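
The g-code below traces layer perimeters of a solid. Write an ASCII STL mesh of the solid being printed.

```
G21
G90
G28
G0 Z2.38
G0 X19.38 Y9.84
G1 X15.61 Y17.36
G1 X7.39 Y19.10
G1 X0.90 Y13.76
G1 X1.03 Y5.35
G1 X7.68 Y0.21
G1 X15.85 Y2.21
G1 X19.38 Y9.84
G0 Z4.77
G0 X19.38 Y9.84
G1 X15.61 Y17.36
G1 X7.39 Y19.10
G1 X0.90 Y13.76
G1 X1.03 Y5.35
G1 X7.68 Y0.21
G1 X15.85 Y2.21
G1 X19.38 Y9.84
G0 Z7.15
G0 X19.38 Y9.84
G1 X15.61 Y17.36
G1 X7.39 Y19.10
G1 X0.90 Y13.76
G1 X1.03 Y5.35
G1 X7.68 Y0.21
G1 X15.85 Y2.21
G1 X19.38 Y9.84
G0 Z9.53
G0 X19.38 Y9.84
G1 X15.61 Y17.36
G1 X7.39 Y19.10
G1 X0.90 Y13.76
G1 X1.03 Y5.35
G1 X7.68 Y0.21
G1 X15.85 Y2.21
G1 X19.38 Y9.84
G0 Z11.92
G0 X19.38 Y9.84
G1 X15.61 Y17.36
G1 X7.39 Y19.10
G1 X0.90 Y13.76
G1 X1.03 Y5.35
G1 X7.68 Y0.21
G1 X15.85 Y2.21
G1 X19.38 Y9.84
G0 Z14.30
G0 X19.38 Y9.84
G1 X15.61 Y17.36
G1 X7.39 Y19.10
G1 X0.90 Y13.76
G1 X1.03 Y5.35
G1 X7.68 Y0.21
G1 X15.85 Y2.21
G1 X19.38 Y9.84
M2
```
solid part
  facet normal 0.0000 0.0000 -1.0000
    outer loop
      vertex 7.39 19.10 0.00
      vertex 15.61 17.36 0.00
      vertex 19.38 9.84 0.00
    endloop
  endfacet
  facet normal 0.0000 0.0000 -1.0000
    outer loop
      vertex 0.90 13.76 0.00
      vertex 7.39 19.10 0.00
      vertex 19.38 9.84 0.00
    endloop
  endfacet
  facet normal 0.0000 0.0000 -1.0000
    outer loop
      vertex 1.03 5.35 0.00
      vertex 0.90 13.76 0.00
      vertex 19.38 9.84 0.00
    endloop
  endfacet
  facet normal 0.0000 0.0000 -1.0000
    outer loop
      vertex 7.68 0.21 0.00
      vertex 1.03 5.35 0.00
      vertex 19.38 9.84 0.00
    endloop
  endfacet
  facet normal 0.0000 0.0000 -1.0000
    outer loop
      vertex 15.85 2.21 0.00
      vertex 7.68 0.21 0.00
      vertex 19.38 9.84 0.00
    endloop
  endfacet
  facet normal 0.0000 0.0000 1.0000
    outer loop
      vertex 19.38 9.84 14.30
      vertex 15.61 17.36 14.30
      vertex 7.39 19.10 14.30
    endloop
  endfacet
  facet normal 0.0000 0.0000 1.0000
    outer loop
      vertex 19.38 9.84 14.30
      vertex 7.39 19.10 14.30
      vertex 0.90 13.76 14.30
    endloop
  endfacet
  facet normal 0.0000 0.0000 1.0000
    outer loop
      vertex 19.38 9.84 14.30
      vertex 0.90 13.76 14.30
      vertex 1.03 5.35 14.30
    endloop
  endfacet
  facet normal 0.0000 0.0000 1.0000
    outer loop
      vertex 19.38 9.84 14.30
      vertex 1.03 5.35 14.30
      vertex 7.68 0.21 14.30
    endloop
  endfacet
  facet normal 0.0000 0.0000 1.0000
    outer loop
      vertex 19.38 9.84 14.30
      vertex 7.68 0.21 14.30
      vertex 15.85 2.21 14.30
    endloop
  endfacet
  facet normal 0.8940 0.4482 0.0000
    outer loop
      vertex 19.38 9.84 0.00
      vertex 15.61 17.36 0.00
      vertex 15.61 17.36 14.30
    endloop
  endfacet
  facet normal 0.8940 0.4482 0.0000
    outer loop
      vertex 19.38 9.84 0.00
      vertex 15.61 17.36 14.30
      vertex 19.38 9.84 14.30
    endloop
  endfacet
  facet normal 0.2071 0.9783 0.0000
    outer loop
      vertex 15.61 17.36 0.00
      vertex 7.39 19.10 0.00
      vertex 7.39 19.10 14.30
    endloop
  endfacet
  facet normal 0.2071 0.9783 0.0000
    outer loop
      vertex 15.61 17.36 0.00
      vertex 7.39 19.10 14.30
      vertex 15.61 17.36 14.30
    endloop
  endfacet
  facet normal -0.6354 0.7722 0.0000
    outer loop
      vertex 7.39 19.10 0.00
      vertex 0.90 13.76 0.00
      vertex 0.90 13.76 14.30
    endloop
  endfacet
  facet normal -0.6354 0.7722 0.0000
    outer loop
      vertex 7.39 19.10 0.00
      vertex 0.90 13.76 14.30
      vertex 7.39 19.10 14.30
    endloop
  endfacet
  facet normal -0.9999 -0.0155 0.0000
    outer loop
      vertex 0.90 13.76 0.00
      vertex 1.03 5.35 0.00
      vertex 1.03 5.35 14.30
    endloop
  endfacet
  facet normal -0.9999 -0.0155 0.0000
    outer loop
      vertex 0.90 13.76 0.00
      vertex 1.03 5.35 14.30
      vertex 0.90 13.76 14.30
    endloop
  endfacet
  facet normal -0.6115 -0.7912 0.0000
    outer loop
      vertex 1.03 5.35 0.00
      vertex 7.68 0.21 0.00
      vertex 7.68 0.21 14.30
    endloop
  endfacet
  facet normal -0.6115 -0.7912 0.0000
    outer loop
      vertex 1.03 5.35 0.00
      vertex 7.68 0.21 14.30
      vertex 1.03 5.35 14.30
    endloop
  endfacet
  facet normal 0.2378 -0.9713 0.0000
    outer loop
      vertex 7.68 0.21 0.00
      vertex 15.85 2.21 0.00
      vertex 15.85 2.21 14.30
    endloop
  endfacet
  facet normal 0.2378 -0.9713 0.0000
    outer loop
      vertex 7.68 0.21 0.00
      vertex 15.85 2.21 14.30
      vertex 7.68 0.21 14.30
    endloop
  endfacet
  facet normal 0.9076 -0.4199 0.0000
    outer loop
      vertex 15.85 2.21 0.00
      vertex 19.38 9.84 0.00
      vertex 19.38 9.84 14.30
    endloop
  endfacet
  facet normal 0.9076 -0.4199 0.0000
    outer loop
      vertex 15.85 2.21 0.00
      vertex 19.38 9.84 14.30
      vertex 15.85 2.21 14.30
    endloop
  endfacet
endsolid part

The G0 Z moves step by Δz≈2.38 mm. Every layer's G1 loop is the same polygon, so the solid is a straight extrusion of it from z=0 to z≈14.3. Closing with flat bottom and top caps and triangulating gives 24 facets — a regular 7-sided prism (a cylinder approximated with 7 flat sides), circumscribed radius ≈ 9.69 mm, height ≈ 14.3 mm.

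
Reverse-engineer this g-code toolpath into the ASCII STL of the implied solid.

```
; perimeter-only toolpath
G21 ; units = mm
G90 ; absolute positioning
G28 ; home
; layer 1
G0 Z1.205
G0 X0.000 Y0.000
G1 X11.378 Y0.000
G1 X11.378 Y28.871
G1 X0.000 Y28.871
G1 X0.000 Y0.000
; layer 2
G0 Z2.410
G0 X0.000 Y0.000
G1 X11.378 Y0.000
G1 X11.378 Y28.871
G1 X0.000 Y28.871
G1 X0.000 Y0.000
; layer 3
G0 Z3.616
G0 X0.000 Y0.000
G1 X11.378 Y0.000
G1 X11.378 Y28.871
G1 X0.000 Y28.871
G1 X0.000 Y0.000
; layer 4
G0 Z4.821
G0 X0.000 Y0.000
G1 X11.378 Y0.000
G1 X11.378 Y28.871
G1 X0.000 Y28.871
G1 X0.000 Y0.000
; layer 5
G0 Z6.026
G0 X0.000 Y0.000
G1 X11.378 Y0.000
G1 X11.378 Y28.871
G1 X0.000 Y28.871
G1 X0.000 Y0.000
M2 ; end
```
solid part
  facet normal 0.0000 0.0000 -1.0000
    outer loop
      vertex 11.378 28.871 0.000
      vertex 11.378 0.000 0.000
      vertex 0.000 0.000 0.000
    endloop
  endfacet
  facet normal 0.0000 0.0000 -1.0000
    outer loop
      vertex 0.000 28.871 0.000
      vertex 11.378 28.871 0.000
      vertex 0.000 0.000 0.000
    endloop
  endfacet
  facet normal 0.0000 0.0000 1.0000
    outer loop
      vertex 0.000 0.000 6.026
      vertex 11.378 0.000 6.026
      vertex 11.378 28.871 6.026
    endloop
  endfacet
  facet normal 0.0000 0.0000 1.0000
    outer loop
      vertex 0.000 0.000 6.026
      vertex 11.378 28.871 6.026
      vertex 0.000 28.871 6.026
    endloop
  endfacet
  facet normal 0.0000 -1.0000 0.0000
    outer loop
      vertex 0.000 0.000 0.000
      vertex 11.378 0.000 0.000
      vertex 11.378 0.000 6.026
    endloop
  endfacet
  facet normal 0.0000 -1.0000 0.0000
    outer loop
      vertex 0.000 0.000 0.000
      vertex 11.378 0.000 6.026
      vertex 0.000 0.000 6.026
    endloop
  endfacet
  facet normal 0.0000 1.0000 0.0000
    outer loop
      vertex 11.378 28.871 6.026
      vertex 11.378 28.871 0.000
      vertex 0.000 28.871 0.000
    endloop
  endfacet
  facet normal 0.0000 1.0000 0.0000
    outer loop
      vertex 0.000 28.871 6.026
      vertex 11.378 28.871 6.026
      vertex 0.000 28.871 0.000
    endloop
  endfacet
  facet normal -1.0000 0.0000 0.0000
    outer loop
      vertex 0.000 28.871 6.026
      vertex 0.000 28.871 0.000
      vertex 0.000 0.000 0.000
    endloop
  endfacet
  facet normal -1.0000 0.0000 0.0000
    outer loop
      vertex 0.000 0.000 6.026
      vertex 0.000 28.871 6.026
      vertex 0.000 0.000 0.000
    endloop
  endfacet
  facet normal 1.0000 0.0000 0.0000
    outer loop
      vertex 11.378 0.000 0.000
      vertex 11.378 28.871 0.000
      vertex 11.378 28.871 6.026
    endloop
  endfacet
  facet normal 1.0000 0.0000 0.0000
    outer loop
      vertex 11.378 0.000 0.000
      vertex 11.378 28.871 6.026
      vertex 11.378 0.000 6.026
    endloop
  endfacet
endsolid part

The G0 Z moves step by Δz≈1.205 mm. Every layer's G1 loop is the same polygon, so the solid is a straight extrusion of it from z=0 to z≈6.03. Closing with flat bottom and top caps and triangulating gives 12 facets — a rectangular box, roughly 11.4 × 28.9 mm footprint and 6.03 mm tall.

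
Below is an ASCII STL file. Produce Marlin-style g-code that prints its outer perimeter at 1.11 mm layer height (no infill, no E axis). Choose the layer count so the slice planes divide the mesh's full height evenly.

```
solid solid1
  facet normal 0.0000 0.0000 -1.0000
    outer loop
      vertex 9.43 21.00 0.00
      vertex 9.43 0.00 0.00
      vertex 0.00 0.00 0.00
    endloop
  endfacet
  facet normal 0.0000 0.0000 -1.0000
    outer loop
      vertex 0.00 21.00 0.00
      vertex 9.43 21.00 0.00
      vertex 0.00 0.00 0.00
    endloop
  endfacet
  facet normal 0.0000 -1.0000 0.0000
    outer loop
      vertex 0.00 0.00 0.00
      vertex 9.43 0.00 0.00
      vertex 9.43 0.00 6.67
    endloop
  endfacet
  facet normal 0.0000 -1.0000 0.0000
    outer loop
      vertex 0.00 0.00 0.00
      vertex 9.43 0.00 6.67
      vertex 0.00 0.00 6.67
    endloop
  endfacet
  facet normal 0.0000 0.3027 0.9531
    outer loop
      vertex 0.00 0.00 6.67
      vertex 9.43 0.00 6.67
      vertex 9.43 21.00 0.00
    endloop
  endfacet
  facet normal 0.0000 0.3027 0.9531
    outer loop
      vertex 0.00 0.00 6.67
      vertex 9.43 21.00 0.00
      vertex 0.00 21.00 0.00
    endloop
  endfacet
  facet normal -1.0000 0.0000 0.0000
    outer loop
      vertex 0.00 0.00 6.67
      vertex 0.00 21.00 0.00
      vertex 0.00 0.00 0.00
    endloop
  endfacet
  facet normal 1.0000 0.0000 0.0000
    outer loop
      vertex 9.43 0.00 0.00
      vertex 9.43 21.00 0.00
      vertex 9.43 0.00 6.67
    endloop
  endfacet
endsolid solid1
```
; perimeter-only toolpath
G21 ; units = mm
G90 ; absolute positioning
G28 ; home
; layer 1
G0 Z1.11
G0 X0.00 Y0.00
G1 X9.43 Y0.00
G1 X9.43 Y17.50
G1 X0.00 Y17.50
G1 X0.00 Y0.00
; layer 2
G0 Z2.22
G0 X0.00 Y0.00
G1 X9.43 Y0.00
G1 X9.43 Y14.00
G1 X0.00 Y14.00
G1 X0.00 Y0.00
; layer 3
G0 Z3.33
G0 X0.00 Y0.00
G1 X9.43 Y0.00
G1 X9.43 Y10.50
G1 X0.00 Y10.50
G1 X0.00 Y0.00
; layer 4
G0 Z4.45
G0 X0.00 Y0.00
G1 X9.43 Y0.00
G1 X9.43 Y7.00
G1 X0.00 Y7.00
G1 X0.00 Y0.00
; layer 5
G0 Z5.56
G0 X0.00 Y0.00
G1 X9.43 Y0.00
G1 X9.43 Y3.50
G1 X0.00 Y3.50
G1 X0.00 Y0.00
M2 ; end

The solid is a wedge (ramp): 9.43 × 21 mm base, rising to 6.67 mm along the y=0 edge and sloping linearly to z=0 at y=21. Slicing at Δz = 1.11 mm — 6 equal slices spanning the solid's height, so layer i sits at z = i·h/6 — gives 5 non-empty perimeters. Each is a 4-segment closed polygon; G0 lifts to the layer z and rapids to the start vertex, then G1 traces the edges. The cross-section shrinks linearly with z (the slice at the apex is degenerate and omitted).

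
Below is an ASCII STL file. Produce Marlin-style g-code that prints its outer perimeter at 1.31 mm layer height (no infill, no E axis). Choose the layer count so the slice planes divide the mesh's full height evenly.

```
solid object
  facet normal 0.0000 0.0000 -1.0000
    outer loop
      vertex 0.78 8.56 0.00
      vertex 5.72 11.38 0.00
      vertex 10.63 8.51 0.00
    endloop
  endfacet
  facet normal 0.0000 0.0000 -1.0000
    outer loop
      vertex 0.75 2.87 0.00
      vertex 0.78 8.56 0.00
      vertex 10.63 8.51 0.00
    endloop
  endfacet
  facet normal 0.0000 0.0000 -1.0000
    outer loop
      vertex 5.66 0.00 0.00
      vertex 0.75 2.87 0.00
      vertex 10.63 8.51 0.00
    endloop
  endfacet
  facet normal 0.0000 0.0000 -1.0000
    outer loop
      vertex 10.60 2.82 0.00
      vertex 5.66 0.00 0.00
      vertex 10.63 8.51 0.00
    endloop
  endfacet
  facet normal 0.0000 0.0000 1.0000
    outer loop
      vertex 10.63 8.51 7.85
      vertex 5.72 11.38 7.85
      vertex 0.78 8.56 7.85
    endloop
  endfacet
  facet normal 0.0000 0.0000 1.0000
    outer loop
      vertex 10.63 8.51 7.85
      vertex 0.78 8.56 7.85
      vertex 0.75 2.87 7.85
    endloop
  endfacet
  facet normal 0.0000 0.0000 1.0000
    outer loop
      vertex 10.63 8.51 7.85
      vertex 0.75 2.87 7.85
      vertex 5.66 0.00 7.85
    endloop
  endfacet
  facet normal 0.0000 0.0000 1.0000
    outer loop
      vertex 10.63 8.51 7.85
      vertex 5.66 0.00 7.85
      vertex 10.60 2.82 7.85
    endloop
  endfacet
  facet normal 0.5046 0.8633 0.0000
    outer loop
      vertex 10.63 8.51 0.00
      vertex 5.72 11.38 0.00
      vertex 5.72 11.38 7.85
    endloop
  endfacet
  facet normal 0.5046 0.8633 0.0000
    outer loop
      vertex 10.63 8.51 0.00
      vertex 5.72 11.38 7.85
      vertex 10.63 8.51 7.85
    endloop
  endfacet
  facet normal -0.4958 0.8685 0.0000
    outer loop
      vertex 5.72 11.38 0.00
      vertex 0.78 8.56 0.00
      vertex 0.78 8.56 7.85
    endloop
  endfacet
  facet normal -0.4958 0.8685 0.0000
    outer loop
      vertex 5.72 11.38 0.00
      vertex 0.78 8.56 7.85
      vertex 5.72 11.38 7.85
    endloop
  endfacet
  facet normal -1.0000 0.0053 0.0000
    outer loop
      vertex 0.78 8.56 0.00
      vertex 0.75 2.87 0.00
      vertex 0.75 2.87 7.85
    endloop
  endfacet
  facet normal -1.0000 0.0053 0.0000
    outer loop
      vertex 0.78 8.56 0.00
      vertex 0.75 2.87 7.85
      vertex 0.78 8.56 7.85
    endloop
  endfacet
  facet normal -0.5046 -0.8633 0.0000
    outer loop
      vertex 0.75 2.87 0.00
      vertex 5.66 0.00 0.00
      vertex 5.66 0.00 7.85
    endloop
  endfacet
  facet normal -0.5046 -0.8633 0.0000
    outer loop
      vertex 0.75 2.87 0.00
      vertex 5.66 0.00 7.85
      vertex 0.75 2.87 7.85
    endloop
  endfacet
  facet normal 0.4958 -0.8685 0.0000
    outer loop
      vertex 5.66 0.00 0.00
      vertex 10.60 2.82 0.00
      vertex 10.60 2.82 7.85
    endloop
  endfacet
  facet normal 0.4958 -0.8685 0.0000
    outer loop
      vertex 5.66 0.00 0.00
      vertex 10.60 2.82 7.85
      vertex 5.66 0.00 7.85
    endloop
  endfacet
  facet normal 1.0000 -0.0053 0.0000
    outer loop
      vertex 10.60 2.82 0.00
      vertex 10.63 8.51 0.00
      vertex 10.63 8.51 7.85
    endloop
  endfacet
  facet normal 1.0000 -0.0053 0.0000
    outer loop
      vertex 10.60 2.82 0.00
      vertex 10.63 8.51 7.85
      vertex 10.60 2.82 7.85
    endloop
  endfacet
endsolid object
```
; perimeter-only toolpath
G21 ; units = mm
G90 ; absolute positioning
G28 ; home
; layer 1
G0 Z1.31
G0 X10.63 Y8.51
G1 X5.72 Y11.38
G1 X0.78 Y8.56
G1 X0.75 Y2.87
G1 X5.66 Y0.00
G1 X10.60 Y2.82
G1 X10.63 Y8.51
; layer 2
G0 Z2.62
G0 X10.63 Y8.51
G1 X5.72 Y11.38
G1 X0.78 Y8.56
G1 X0.75 Y2.87
G1 X5.66 Y0.00
G1 X10.60 Y2.82
G1 X10.63 Y8.51
; layer 3
G0 Z3.92
G0 X10.63 Y8.51
G1 X5.72 Y11.38
G1 X0.78 Y8.56
G1 X0.75 Y2.87
G1 X5.66 Y0.00
G1 X10.60 Y2.82
G1 X10.63 Y8.51
; layer 4
G0 Z5.23
G0 X10.63 Y8.51
G1 X5.72 Y11.38
G1 X0.78 Y8.56
G1 X0.75 Y2.87
G1 X5.66 Y0.00
G1 X10.60 Y2.82
G1 X10.63 Y8.51
; layer 5
G0 Z6.54
G0 X10.63 Y8.51
G1 X5.72 Y11.38
G1 X0.78 Y8.56
G1 X0.75 Y2.87
G1 X5.66 Y0.00
G1 X10.60 Y2.82
G1 X10.63 Y8.51
; layer 6
G0 Z7.85
G0 X10.63 Y8.51
G1 X5.72 Y11.38
G1 X0.78 Y8.56
G1 X0.75 Y2.87
G1 X5.66 Y0.00
G1 X10.60 Y2.82
G1 X10.63 Y8.51
M2 ; end

The solid is a regular 6-sided prism (a cylinder approximated with 6 flat sides), circumscribed radius ≈ 5.69 mm, height ≈ 7.85 mm. Slicing at Δz = 1.31 mm — 6 equal slices spanning the solid's height, so layer i sits at z = i·h/6 — gives 6 non-empty perimeters. Each is a 6-segment closed polygon; G0 lifts to the layer z and rapids to the start vertex, then G1 traces the edges.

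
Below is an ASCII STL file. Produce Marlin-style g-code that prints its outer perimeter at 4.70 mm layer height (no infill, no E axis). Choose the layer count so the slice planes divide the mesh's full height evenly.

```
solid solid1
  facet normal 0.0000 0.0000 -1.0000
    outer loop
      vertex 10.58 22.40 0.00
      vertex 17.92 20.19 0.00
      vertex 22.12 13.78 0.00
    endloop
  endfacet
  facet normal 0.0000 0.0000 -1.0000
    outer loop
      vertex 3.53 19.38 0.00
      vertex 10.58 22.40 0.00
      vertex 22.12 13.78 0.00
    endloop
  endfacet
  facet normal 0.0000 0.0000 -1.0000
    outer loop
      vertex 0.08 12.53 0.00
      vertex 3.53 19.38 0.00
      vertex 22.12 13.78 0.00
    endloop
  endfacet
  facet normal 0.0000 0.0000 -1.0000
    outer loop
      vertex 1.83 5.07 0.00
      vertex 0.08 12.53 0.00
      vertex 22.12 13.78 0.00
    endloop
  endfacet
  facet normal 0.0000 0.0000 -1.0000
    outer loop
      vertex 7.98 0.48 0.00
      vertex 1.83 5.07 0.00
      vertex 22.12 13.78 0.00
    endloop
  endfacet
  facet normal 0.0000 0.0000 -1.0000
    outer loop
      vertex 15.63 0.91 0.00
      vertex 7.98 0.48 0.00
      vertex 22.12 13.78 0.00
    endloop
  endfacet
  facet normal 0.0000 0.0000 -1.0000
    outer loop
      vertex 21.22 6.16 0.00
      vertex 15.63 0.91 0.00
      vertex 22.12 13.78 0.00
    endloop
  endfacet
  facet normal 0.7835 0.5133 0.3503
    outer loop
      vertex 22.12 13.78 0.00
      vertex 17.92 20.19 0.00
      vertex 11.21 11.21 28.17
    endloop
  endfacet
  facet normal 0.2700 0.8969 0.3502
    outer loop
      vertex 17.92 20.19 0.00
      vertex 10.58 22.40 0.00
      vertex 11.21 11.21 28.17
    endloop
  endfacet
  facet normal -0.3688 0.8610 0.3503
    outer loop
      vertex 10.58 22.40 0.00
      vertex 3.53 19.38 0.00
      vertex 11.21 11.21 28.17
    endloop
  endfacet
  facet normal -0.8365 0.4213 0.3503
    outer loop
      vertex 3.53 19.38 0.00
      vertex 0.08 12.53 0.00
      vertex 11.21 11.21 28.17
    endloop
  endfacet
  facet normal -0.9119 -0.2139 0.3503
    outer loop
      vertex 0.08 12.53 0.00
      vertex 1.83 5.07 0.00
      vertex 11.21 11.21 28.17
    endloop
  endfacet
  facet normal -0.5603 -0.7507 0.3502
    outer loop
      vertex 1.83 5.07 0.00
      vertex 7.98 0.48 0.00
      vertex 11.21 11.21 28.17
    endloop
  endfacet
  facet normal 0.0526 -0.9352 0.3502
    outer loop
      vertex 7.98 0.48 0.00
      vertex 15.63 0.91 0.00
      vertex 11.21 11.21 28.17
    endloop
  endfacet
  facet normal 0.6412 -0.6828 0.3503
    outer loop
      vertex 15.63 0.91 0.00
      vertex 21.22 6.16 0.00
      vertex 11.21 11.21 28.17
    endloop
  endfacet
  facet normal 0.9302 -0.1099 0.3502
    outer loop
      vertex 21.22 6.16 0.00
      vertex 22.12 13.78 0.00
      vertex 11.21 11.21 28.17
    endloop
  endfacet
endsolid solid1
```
; perimeter-only toolpath
G21 ; units = mm
G90 ; absolute positioning
G28 ; home
; layer 1
G0 Z4.70
G0 X20.30 Y13.35
G1 X16.80 Y18.69
G1 X10.68 Y20.54
G1 X4.81 Y18.02
G1 X1.93 Y12.31
G1 X3.39 Y6.09
G1 X8.52 Y2.27
G1 X14.89 Y2.63
G1 X19.55 Y7.00
G1 X20.30 Y13.35
; layer 2
G0 Z9.39
G0 X18.48 Y12.92
G1 X15.68 Y17.20
G1 X10.79 Y18.67
G1 X6.09 Y16.66
G1 X3.79 Y12.09
G1 X4.96 Y7.12
G1 X9.06 Y4.06
G1 X14.16 Y4.34
G1 X17.88 Y7.84
G1 X18.48 Y12.92
; layer 3
G0 Z14.09
G0 X16.66 Y12.50
G1 X14.57 Y15.70
G1 X10.89 Y16.80
G1 X7.37 Y15.29
G1 X5.65 Y11.87
G1 X6.52 Y8.14
G1 X9.60 Y5.85
G1 X13.42 Y6.06
G1 X16.21 Y8.69
G1 X16.66 Y12.50
; layer 4
G0 Z18.78
G0 X14.85 Y12.07
G1 X13.45 Y14.20
G1 X11.00 Y14.94
G1 X8.65 Y13.93
G1 X7.50 Y11.65
G1 X8.08 Y9.16
G1 X10.13 Y7.63
G1 X12.68 Y7.78
G1 X14.55 Y9.53
G1 X14.85 Y12.07
; layer 5
G0 Z23.48
G0 X13.03 Y11.64
G1 X12.33 Y12.71
G1 X11.11 Y13.08
G1 X9.93 Y12.57
G1 X9.36 Y11.43
G1 X9.65 Y10.19
G1 X10.67 Y9.42
G1 X11.95 Y9.49
G1 X12.88 Y10.37
G1 X13.03 Y11.64
M2 ; end

The solid is a regular 9-sided pyramid, base circumscribed radius ≈ 11.2 mm, apex at z ≈ 28.2 mm. Slicing at Δz = 4.70 mm — 6 equal slices spanning the solid's height, so layer i sits at z = i·h/6 — gives 5 non-empty perimeters. Each is a 9-segment closed polygon; G0 lifts to the layer z and rapids to the start vertex, then G1 traces the edges. The cross-section shrinks linearly with z (the slice at the apex is degenerate and omitted).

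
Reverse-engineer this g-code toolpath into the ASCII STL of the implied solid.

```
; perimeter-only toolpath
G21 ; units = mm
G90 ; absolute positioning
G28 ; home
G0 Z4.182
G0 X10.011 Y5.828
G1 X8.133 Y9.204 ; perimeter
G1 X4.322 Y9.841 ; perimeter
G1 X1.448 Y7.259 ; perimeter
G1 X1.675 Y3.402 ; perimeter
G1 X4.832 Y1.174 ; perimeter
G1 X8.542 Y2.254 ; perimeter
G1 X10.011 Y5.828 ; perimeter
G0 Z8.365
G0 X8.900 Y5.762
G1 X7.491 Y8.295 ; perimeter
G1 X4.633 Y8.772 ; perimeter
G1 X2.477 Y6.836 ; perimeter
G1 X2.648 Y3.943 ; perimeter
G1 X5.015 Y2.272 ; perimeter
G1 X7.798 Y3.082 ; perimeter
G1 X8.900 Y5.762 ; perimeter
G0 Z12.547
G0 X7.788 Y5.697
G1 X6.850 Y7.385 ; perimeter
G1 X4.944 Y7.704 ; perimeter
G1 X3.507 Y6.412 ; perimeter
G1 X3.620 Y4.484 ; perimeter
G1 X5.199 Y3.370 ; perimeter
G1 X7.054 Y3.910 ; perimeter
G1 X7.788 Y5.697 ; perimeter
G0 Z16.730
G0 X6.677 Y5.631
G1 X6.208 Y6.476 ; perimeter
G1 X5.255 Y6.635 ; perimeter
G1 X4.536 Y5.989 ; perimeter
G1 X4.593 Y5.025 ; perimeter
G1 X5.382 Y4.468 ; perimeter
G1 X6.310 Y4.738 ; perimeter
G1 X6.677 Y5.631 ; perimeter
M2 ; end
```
solid part
  facet normal 0.0000 0.0000 -1.0000
    outer loop
      vertex 4.011 10.910 0.000
      vertex 8.775 10.114 0.000
      vertex 11.122 5.893 0.000
    endloop
  endfacet
  facet normal 0.0000 0.0000 -1.0000
    outer loop
      vertex 0.418 7.682 0.000
      vertex 4.011 10.910 0.000
      vertex 11.122 5.893 0.000
    endloop
  endfacet
  facet normal 0.0000 0.0000 -1.0000
    outer loop
      vertex 0.702 2.861 0.000
      vertex 0.418 7.682 0.000
      vertex 11.122 5.893 0.000
    endloop
  endfacet
  facet normal 0.0000 0.0000 -1.0000
    outer loop
      vertex 4.648 0.076 0.000
      vertex 0.702 2.861 0.000
      vertex 11.122 5.893 0.000
    endloop
  endfacet
  facet normal 0.0000 0.0000 -1.0000
    outer loop
      vertex 9.286 1.426 0.000
      vertex 4.648 0.076 0.000
      vertex 11.122 5.893 0.000
    endloop
  endfacet
  facet normal 0.8499 0.4726 0.2332
    outer loop
      vertex 11.122 5.893 0.000
      vertex 8.775 10.114 0.000
      vertex 5.566 5.566 20.912
    endloop
  endfacet
  facet normal 0.1603 0.9591 0.2332
    outer loop
      vertex 8.775 10.114 0.000
      vertex 4.011 10.910 0.000
      vertex 5.566 5.566 20.912
    endloop
  endfacet
  facet normal -0.6499 0.7234 0.2332
    outer loop
      vertex 4.011 10.910 0.000
      vertex 0.418 7.682 0.000
      vertex 5.566 5.566 20.912
    endloop
  endfacet
  facet normal -0.9707 -0.0572 0.2332
    outer loop
      vertex 0.418 7.682 0.000
      vertex 0.702 2.861 0.000
      vertex 5.566 5.566 20.912
    endloop
  endfacet
  facet normal -0.5607 -0.7945 0.2332
    outer loop
      vertex 0.702 2.861 0.000
      vertex 4.648 0.076 0.000
      vertex 5.566 5.566 20.912
    endloop
  endfacet
  facet normal 0.2718 -0.9337 0.2332
    outer loop
      vertex 4.648 0.076 0.000
      vertex 9.286 1.426 0.000
      vertex 5.566 5.566 20.912
    endloop
  endfacet
  facet normal 0.8994 -0.3697 0.2332
    outer loop
      vertex 9.286 1.426 0.000
      vertex 11.122 5.893 0.000
      vertex 5.566 5.566 20.912
    endloop
  endfacet
endsolid part

The G0 Z moves step by Δz≈4.182 mm. The G1 loops shrink linearly with z, so the solid tapers from its base footprint up to z≈20.9. Closing with a flat bottom cap and the tapered top and triangulating gives 12 facets — a regular 7-sided pyramid, base circumscribed radius ≈ 5.57 mm, apex at z ≈ 20.9 mm.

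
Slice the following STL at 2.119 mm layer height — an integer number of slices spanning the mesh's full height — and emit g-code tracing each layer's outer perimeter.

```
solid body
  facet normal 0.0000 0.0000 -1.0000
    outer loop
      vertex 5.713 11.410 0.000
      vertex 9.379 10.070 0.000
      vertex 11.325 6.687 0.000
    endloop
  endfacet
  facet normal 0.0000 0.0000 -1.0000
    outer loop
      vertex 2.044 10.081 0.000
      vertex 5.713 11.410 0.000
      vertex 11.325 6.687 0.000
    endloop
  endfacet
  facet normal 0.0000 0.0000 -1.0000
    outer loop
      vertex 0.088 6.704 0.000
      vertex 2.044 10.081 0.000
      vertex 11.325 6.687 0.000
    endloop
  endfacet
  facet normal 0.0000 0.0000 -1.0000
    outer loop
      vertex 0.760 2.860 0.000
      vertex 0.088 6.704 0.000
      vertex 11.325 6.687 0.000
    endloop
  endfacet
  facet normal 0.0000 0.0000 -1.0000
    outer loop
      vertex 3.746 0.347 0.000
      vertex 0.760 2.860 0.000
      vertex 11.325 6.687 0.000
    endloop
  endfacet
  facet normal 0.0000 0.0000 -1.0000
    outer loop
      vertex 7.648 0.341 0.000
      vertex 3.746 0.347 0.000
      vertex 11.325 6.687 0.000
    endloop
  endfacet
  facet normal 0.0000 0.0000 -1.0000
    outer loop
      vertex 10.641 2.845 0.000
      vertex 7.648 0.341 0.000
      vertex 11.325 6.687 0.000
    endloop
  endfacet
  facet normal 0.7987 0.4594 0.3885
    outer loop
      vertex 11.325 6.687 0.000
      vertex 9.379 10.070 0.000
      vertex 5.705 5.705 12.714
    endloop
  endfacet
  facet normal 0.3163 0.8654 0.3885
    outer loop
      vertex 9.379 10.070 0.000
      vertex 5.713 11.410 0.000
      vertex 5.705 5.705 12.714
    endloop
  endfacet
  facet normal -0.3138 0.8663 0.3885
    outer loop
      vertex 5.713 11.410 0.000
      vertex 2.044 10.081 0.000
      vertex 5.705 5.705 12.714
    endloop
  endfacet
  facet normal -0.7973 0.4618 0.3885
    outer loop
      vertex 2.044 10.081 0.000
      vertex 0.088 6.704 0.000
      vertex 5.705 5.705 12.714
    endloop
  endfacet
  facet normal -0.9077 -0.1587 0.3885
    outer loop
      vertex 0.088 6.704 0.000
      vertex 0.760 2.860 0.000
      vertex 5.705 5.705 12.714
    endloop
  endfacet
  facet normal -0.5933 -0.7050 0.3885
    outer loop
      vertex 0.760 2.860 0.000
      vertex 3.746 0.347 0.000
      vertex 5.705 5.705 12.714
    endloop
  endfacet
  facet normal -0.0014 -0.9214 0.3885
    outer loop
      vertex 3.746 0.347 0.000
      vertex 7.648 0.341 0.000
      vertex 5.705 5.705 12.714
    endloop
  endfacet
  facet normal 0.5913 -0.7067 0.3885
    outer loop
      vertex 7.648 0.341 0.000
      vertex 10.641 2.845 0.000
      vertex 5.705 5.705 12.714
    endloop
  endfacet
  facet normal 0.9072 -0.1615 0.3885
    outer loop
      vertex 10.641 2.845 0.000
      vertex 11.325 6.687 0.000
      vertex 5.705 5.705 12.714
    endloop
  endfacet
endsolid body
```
; perimeter-only toolpath
G21 ; units = mm
G90 ; absolute positioning
G28 ; home
; layer 1
G0 Z2.119
G0 X10.388 Y6.523
G1 X8.767 Y9.342
G1 X5.712 Y10.459
G1 X2.654 Y9.352
G1 X1.024 Y6.537
G1 X1.584 Y3.334
G1 X4.073 Y1.240
G1 X7.324 Y1.235
G1 X9.818 Y3.322
G1 X10.388 Y6.523
; layer 2
G0 Z4.238
G0 X9.452 Y6.360
G1 X8.154 Y8.615
G1 X5.710 Y9.508
G1 X3.264 Y8.622
G1 X1.960 Y6.371
G1 X2.408 Y3.808
G1 X4.399 Y2.133
G1 X7.000 Y2.129
G1 X8.996 Y3.798
G1 X9.452 Y6.360
; layer 3
G0 Z6.357
G0 X8.515 Y6.196
G1 X7.542 Y7.887
G1 X5.709 Y8.557
G1 X3.875 Y7.893
G1 X2.897 Y6.204
G1 X3.233 Y4.283
G1 X4.726 Y3.026
G1 X6.676 Y3.023
G1 X8.173 Y4.275
G1 X8.515 Y6.196
; layer 4
G0 Z8.476
G0 X7.578 Y6.032
G1 X6.930 Y7.160
G1 X5.708 Y7.607
G1 X4.485 Y7.164
G1 X3.833 Y6.038
G1 X4.057 Y4.757
G1 X5.052 Y3.919
G1 X6.353 Y3.917
G1 X7.350 Y4.752
G1 X7.578 Y6.032
; layer 5
G0 Z10.595
G0 X6.642 Y5.869
G1 X6.317 Y6.433
G1 X5.706 Y6.656
G1 X5.095 Y6.434
G1 X4.769 Y5.872
G1 X4.881 Y5.231
G1 X5.379 Y4.812
G1 X6.029 Y4.811
G1 X6.528 Y5.228
G1 X6.642 Y5.869
M2 ; end

The solid is a regular 9-sided pyramid, base circumscribed radius ≈ 5.71 mm, apex at z ≈ 12.7 mm. Slicing at Δz = 2.119 mm — 6 equal slices spanning the solid's height, so layer i sits at z = i·h/6 — gives 5 non-empty perimeters. Each is a 9-segment closed polygon; G0 lifts to the layer z and rapids to the start vertex, then G1 traces the edges. The cross-section shrinks linearly with z (the slice at the apex is degenerate and omitted).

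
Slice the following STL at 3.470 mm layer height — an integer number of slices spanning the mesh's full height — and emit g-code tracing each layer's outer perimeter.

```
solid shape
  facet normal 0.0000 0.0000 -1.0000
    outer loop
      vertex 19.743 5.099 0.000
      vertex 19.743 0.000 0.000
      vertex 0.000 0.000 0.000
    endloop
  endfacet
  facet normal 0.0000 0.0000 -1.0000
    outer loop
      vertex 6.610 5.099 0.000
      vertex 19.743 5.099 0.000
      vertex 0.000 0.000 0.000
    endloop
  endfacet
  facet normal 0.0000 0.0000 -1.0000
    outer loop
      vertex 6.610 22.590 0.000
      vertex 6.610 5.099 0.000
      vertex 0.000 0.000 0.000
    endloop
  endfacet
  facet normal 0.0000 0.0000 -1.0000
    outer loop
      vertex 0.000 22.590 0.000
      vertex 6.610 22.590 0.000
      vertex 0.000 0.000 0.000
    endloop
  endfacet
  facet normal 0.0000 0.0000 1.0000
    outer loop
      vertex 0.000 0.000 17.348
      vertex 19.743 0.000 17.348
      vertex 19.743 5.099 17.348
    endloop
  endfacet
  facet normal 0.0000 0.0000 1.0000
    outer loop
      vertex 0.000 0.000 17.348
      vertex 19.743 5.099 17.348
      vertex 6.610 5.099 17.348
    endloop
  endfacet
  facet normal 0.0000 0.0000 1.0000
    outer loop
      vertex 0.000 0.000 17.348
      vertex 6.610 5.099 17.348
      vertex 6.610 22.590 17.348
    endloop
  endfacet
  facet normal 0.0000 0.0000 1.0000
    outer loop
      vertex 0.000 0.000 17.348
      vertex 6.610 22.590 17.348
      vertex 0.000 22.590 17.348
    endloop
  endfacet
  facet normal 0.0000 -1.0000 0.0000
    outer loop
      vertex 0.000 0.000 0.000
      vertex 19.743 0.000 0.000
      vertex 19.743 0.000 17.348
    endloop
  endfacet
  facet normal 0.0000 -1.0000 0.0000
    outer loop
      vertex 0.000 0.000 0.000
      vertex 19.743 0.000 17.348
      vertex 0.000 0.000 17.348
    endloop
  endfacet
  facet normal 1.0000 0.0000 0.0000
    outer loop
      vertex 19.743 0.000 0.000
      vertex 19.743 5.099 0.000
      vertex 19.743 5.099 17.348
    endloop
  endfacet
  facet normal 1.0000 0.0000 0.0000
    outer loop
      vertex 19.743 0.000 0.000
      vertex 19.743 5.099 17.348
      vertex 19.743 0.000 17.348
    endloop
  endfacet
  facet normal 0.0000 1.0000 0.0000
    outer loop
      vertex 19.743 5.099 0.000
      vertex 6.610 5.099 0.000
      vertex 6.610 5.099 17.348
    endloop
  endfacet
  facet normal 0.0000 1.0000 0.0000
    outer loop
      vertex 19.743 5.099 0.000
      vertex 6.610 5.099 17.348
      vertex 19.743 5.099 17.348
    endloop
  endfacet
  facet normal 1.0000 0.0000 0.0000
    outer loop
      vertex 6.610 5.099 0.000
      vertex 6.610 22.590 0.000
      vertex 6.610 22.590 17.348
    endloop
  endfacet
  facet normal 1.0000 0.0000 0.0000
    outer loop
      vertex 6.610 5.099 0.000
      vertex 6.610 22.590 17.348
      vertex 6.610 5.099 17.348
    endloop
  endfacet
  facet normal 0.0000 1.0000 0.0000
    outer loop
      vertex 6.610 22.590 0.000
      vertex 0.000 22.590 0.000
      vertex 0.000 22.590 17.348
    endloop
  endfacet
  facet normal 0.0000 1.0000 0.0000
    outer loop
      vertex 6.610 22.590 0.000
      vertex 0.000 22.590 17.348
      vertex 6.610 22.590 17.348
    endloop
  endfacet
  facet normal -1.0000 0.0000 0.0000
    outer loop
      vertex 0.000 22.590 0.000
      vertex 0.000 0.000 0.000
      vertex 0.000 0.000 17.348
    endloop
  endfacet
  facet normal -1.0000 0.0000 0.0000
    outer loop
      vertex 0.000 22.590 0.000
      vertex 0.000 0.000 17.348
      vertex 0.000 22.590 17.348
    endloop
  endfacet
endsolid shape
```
; perimeter-only toolpath
G21 ; units = mm
G90 ; absolute positioning
G28 ; home
; layer 1
G0 Z3.470
G0 X0.000 Y0.000
G1 X19.743 Y0.000
G1 X19.743 Y5.099
G1 X6.610 Y5.099
G1 X6.610 Y22.590
G1 X0.000 Y22.590
G1 X0.000 Y0.000
; layer 2
G0 Z6.939
G0 X0.000 Y0.000
G1 X19.743 Y0.000
G1 X19.743 Y5.099
G1 X6.610 Y5.099
G1 X6.610 Y22.590
G1 X0.000 Y22.590
G1 X0.000 Y0.000
; layer 3
G0 Z10.409
G0 X0.000 Y0.000
G1 X19.743 Y0.000
G1 X19.743 Y5.099
G1 X6.610 Y5.099
G1 X6.610 Y22.590
G1 X0.000 Y22.590
G1 X0.000 Y0.000
; layer 4
G0 Z13.878
G0 X0.000 Y0.000
G1 X19.743 Y0.000
G1 X19.743 Y5.099
G1 X6.610 Y5.099
G1 X6.610 Y22.590
G1 X0.000 Y22.590
G1 X0.000 Y0.000
; layer 5
G0 Z17.348
G0 X0.000 Y0.000
G1 X19.743 Y0.000
G1 X19.743 Y5.099
G1 X6.610 Y5.099
G1 X6.610 Y22.590
G1 X0.000 Y22.590
G1 X0.000 Y0.000
M2 ; end

The solid is an L-shaped prism: outer 19.7 × 22.6 mm, arm thicknesses ≈ 5.1 mm (horizontal) and 6.61 mm (vertical), extruded 17.3 mm in z. Slicing at Δz = 3.470 mm — 5 equal slices spanning the solid's height, so layer i sits at z = i·h/5 — gives 5 non-empty perimeters. Each is a 6-segment closed polygon; G0 lifts to the layer z and rapids to the start vertex, then G1 traces the edges.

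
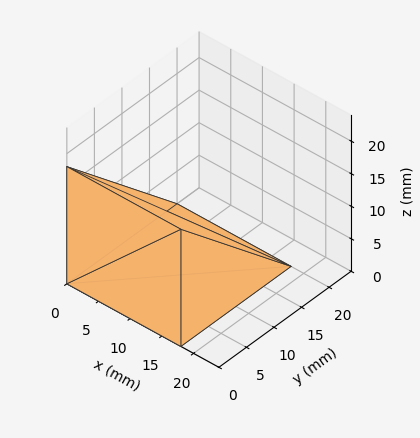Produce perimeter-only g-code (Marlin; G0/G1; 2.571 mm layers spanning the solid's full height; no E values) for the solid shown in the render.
Reading the render: the shape is a wedge (ramp): 18 × 20 mm base, rising to 18 mm along the y=0 edge and sloping linearly to z=0 at y=20 (dimensions read to the nearest mm from the axis ticks). For the g-code, the solid's height is divided into equal slices at the stated Δz and each level perimeter traced with G1 moves after a G0 lift.

; perimeter-only toolpath
G21 ; units = mm
G90 ; absolute positioning
G28 ; home
; layer 1
G0 Z2.571
G0 X0.000 Y0.000
G1 X18.000 Y0.000
G1 X18.000 Y17.143
G1 X0.000 Y17.143
G1 X0.000 Y0.000
; layer 2
G0 Z5.143
G0 X0.000 Y0.000
G1 X18.000 Y0.000
G1 X18.000 Y14.286
G1 X0.000 Y14.286
G1 X0.000 Y0.000
; layer 3
G0 Z7.714
G0 X0.000 Y0.000
G1 X18.000 Y0.000
G1 X18.000 Y11.429
G1 X0.000 Y11.429
G1 X0.000 Y0.000
; layer 4
G0 Z10.286
G0 X0.000 Y0.000
G1 X18.000 Y0.000
G1 X18.000 Y8.571
G1 X0.000 Y8.571
G1 X0.000 Y0.000
; layer 5
G0 Z12.857
G0 X0.000 Y0.000
G1 X18.000 Y0.000
G1 X18.000 Y5.714
G1 X0.000 Y5.714
G1 X0.000 Y0.000
; layer 6
G0 Z15.429
G0 X0.000 Y0.000
G1 X18.000 Y0.000
G1 X18.000 Y2.857
G1 X0.000 Y2.857
G1 X0.000 Y0.000
M2 ; end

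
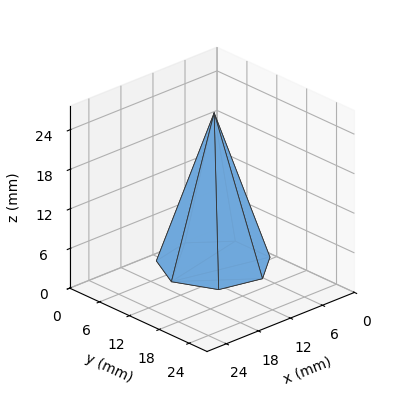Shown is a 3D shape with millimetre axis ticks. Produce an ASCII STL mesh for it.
Reading the render: the shape is a regular 7-sided pyramid, base circumscribed radius ≈ 8 mm, apex at z ≈ 23 mm (dimensions read to the nearest mm from the axis ticks). For the STL, each face is triangulated and given an outward normal.

solid part
  facet normal 0.0000 0.0000 -1.0000
    outer loop
      vertex 6.220 15.799 0.000
      vertex 12.988 14.255 0.000
      vertex 16.000 8.000 0.000
    endloop
  endfacet
  facet normal 0.0000 0.0000 -1.0000
    outer loop
      vertex 0.792 11.471 0.000
      vertex 6.220 15.799 0.000
      vertex 16.000 8.000 0.000
    endloop
  endfacet
  facet normal 0.0000 0.0000 -1.0000
    outer loop
      vertex 0.792 4.529 0.000
      vertex 0.792 11.471 0.000
      vertex 16.000 8.000 0.000
    endloop
  endfacet
  facet normal 0.0000 0.0000 -1.0000
    outer loop
      vertex 6.220 0.201 0.000
      vertex 0.792 4.529 0.000
      vertex 16.000 8.000 0.000
    endloop
  endfacet
  facet normal 0.0000 0.0000 -1.0000
    outer loop
      vertex 12.988 1.745 0.000
      vertex 6.220 0.201 0.000
      vertex 16.000 8.000 0.000
    endloop
  endfacet
  facet normal 0.8598 0.4140 0.2990
    outer loop
      vertex 16.000 8.000 0.000
      vertex 12.988 14.255 0.000
      vertex 8.000 8.000 23.000
    endloop
  endfacet
  facet normal 0.2122 0.9303 0.2990
    outer loop
      vertex 12.988 14.255 0.000
      vertex 6.220 15.799 0.000
      vertex 8.000 8.000 23.000
    endloop
  endfacet
  facet normal -0.5949 0.7461 0.2990
    outer loop
      vertex 6.220 15.799 0.000
      vertex 0.792 11.471 0.000
      vertex 8.000 8.000 23.000
    endloop
  endfacet
  facet normal -0.9542 0.0000 0.2990
    outer loop
      vertex 0.792 11.471 0.000
      vertex 0.792 4.529 0.000
      vertex 8.000 8.000 23.000
    endloop
  endfacet
  facet normal -0.5949 -0.7461 0.2990
    outer loop
      vertex 0.792 4.529 0.000
      vertex 6.220 0.201 0.000
      vertex 8.000 8.000 23.000
    endloop
  endfacet
  facet normal 0.2122 -0.9303 0.2990
    outer loop
      vertex 6.220 0.201 0.000
      vertex 12.988 1.745 0.000
      vertex 8.000 8.000 23.000
    endloop
  endfacet
  facet normal 0.8598 -0.4140 0.2990
    outer loop
      vertex 12.988 1.745 0.000
      vertex 16.000 8.000 0.000
      vertex 8.000 8.000 23.000
    endloop
  endfacet
endsolid part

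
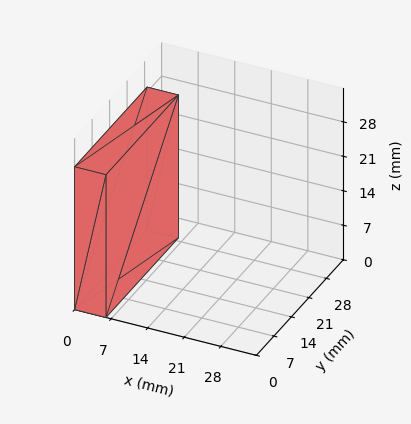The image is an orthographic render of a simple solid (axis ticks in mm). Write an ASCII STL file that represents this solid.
Reading the render: the shape is a rectangular box, roughly 6 × 29 mm footprint and 29 mm tall (dimensions read to the nearest mm from the axis ticks). For the STL, each face is triangulated and given an outward normal.

solid part
  facet normal 0.0000 0.0000 -1.0000
    outer loop
      vertex 6.00 29.00 0.00
      vertex 6.00 0.00 0.00
      vertex 0.00 0.00 0.00
    endloop
  endfacet
  facet normal 0.0000 0.0000 -1.0000
    outer loop
      vertex 0.00 29.00 0.00
      vertex 6.00 29.00 0.00
      vertex 0.00 0.00 0.00
    endloop
  endfacet
  facet normal 0.0000 0.0000 1.0000
    outer loop
      vertex 0.00 0.00 29.00
      vertex 6.00 0.00 29.00
      vertex 6.00 29.00 29.00
    endloop
  endfacet
  facet normal 0.0000 0.0000 1.0000
    outer loop
      vertex 0.00 0.00 29.00
      vertex 6.00 29.00 29.00
      vertex 0.00 29.00 29.00
    endloop
  endfacet
  facet normal 0.0000 -1.0000 0.0000
    outer loop
      vertex 0.00 0.00 0.00
      vertex 6.00 0.00 0.00
      vertex 6.00 0.00 29.00
    endloop
  endfacet
  facet normal 0.0000 -1.0000 0.0000
    outer loop
      vertex 0.00 0.00 0.00
      vertex 6.00 0.00 29.00
      vertex 0.00 0.00 29.00
    endloop
  endfacet
  facet normal 0.0000 1.0000 0.0000
    outer loop
      vertex 6.00 29.00 29.00
      vertex 6.00 29.00 0.00
      vertex 0.00 29.00 0.00
    endloop
  endfacet
  facet normal 0.0000 1.0000 0.0000
    outer loop
      vertex 0.00 29.00 29.00
      vertex 6.00 29.00 29.00
      vertex 0.00 29.00 0.00
    endloop
  endfacet
  facet normal -1.0000 0.0000 0.0000
    outer loop
      vertex 0.00 29.00 29.00
      vertex 0.00 29.00 0.00
      vertex 0.00 0.00 0.00
    endloop
  endfacet
  facet normal -1.0000 0.0000 0.0000
    outer loop
      vertex 0.00 0.00 29.00
      vertex 0.00 29.00 29.00
      vertex 0.00 0.00 0.00
    endloop
  endfacet
  facet normal 1.0000 0.0000 0.0000
    outer loop
      vertex 6.00 0.00 0.00
      vertex 6.00 29.00 0.00
      vertex 6.00 29.00 29.00
    endloop
  endfacet
  facet normal 1.0000 0.0000 0.0000
    outer loop
      vertex 6.00 0.00 0.00
      vertex 6.00 29.00 29.00
      vertex 6.00 0.00 29.00
    endloop
  endfacet
endsolid part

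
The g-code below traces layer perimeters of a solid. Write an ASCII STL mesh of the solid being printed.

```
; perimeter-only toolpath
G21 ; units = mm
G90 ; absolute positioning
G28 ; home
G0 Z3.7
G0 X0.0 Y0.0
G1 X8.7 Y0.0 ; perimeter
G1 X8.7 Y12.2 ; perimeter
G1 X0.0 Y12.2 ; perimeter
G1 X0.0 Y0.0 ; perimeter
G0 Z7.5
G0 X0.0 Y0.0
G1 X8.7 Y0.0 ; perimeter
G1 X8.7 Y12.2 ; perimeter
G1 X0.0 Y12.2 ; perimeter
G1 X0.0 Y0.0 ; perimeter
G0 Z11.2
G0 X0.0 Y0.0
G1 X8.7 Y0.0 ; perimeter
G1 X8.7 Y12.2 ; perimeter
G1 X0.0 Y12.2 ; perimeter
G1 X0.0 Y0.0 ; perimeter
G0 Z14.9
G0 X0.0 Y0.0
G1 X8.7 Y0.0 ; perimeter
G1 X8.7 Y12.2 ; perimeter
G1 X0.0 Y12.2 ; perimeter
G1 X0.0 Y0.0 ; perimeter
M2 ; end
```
solid part
  facet normal 0.0000 0.0000 -1.0000
    outer loop
      vertex 8.7 12.2 0.0
      vertex 8.7 0.0 0.0
      vertex 0.0 0.0 0.0
    endloop
  endfacet
  facet normal 0.0000 0.0000 -1.0000
    outer loop
      vertex 0.0 12.2 0.0
      vertex 8.7 12.2 0.0
      vertex 0.0 0.0 0.0
    endloop
  endfacet
  facet normal 0.0000 0.0000 1.0000
    outer loop
      vertex 0.0 0.0 14.9
      vertex 8.7 0.0 14.9
      vertex 8.7 12.2 14.9
    endloop
  endfacet
  facet normal 0.0000 0.0000 1.0000
    outer loop
      vertex 0.0 0.0 14.9
      vertex 8.7 12.2 14.9
      vertex 0.0 12.2 14.9
    endloop
  endfacet
  facet normal 0.0000 -1.0000 0.0000
    outer loop
      vertex 0.0 0.0 0.0
      vertex 8.7 0.0 0.0
      vertex 8.7 0.0 14.9
    endloop
  endfacet
  facet normal 0.0000 -1.0000 0.0000
    outer loop
      vertex 0.0 0.0 0.0
      vertex 8.7 0.0 14.9
      vertex 0.0 0.0 14.9
    endloop
  endfacet
  facet normal 0.0000 1.0000 0.0000
    outer loop
      vertex 8.7 12.2 14.9
      vertex 8.7 12.2 0.0
      vertex 0.0 12.2 0.0
    endloop
  endfacet
  facet normal 0.0000 1.0000 0.0000
    outer loop
      vertex 0.0 12.2 14.9
      vertex 8.7 12.2 14.9
      vertex 0.0 12.2 0.0
    endloop
  endfacet
  facet normal -1.0000 0.0000 0.0000
    outer loop
      vertex 0.0 12.2 14.9
      vertex 0.0 12.2 0.0
      vertex 0.0 0.0 0.0
    endloop
  endfacet
  facet normal -1.0000 0.0000 0.0000
    outer loop
      vertex 0.0 0.0 14.9
      vertex 0.0 12.2 14.9
      vertex 0.0 0.0 0.0
    endloop
  endfacet
  facet normal 1.0000 0.0000 0.0000
    outer loop
      vertex 8.7 0.0 0.0
      vertex 8.7 12.2 0.0
      vertex 8.7 12.2 14.9
    endloop
  endfacet
  facet normal 1.0000 0.0000 0.0000
    outer loop
      vertex 8.7 0.0 0.0
      vertex 8.7 12.2 14.9
      vertex 8.7 0.0 14.9
    endloop
  endfacet
endsolid part

The G0 Z moves step by Δz≈3.7 mm. Every layer's G1 loop is the same polygon, so the solid is a straight extrusion of it from z=0 to z≈14.9. Closing with flat bottom and top caps and triangulating gives 12 facets — a rectangular box, roughly 8.7 × 12.2 mm footprint and 14.9 mm tall.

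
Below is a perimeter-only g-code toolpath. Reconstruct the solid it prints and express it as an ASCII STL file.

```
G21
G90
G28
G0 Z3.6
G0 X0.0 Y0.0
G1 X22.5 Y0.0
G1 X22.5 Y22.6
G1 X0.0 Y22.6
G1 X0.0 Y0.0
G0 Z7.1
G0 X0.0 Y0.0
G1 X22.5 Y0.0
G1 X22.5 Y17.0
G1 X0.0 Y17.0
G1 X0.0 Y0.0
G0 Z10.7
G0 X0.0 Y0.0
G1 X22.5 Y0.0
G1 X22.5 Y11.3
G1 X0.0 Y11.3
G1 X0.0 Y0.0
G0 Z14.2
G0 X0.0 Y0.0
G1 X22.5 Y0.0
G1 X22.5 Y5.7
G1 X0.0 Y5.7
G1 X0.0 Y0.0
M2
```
solid part
  facet normal 0.0000 0.0000 -1.0000
    outer loop
      vertex 22.5 28.3 0.0
      vertex 22.5 0.0 0.0
      vertex 0.0 0.0 0.0
    endloop
  endfacet
  facet normal 0.0000 0.0000 -1.0000
    outer loop
      vertex 0.0 28.3 0.0
      vertex 22.5 28.3 0.0
      vertex 0.0 0.0 0.0
    endloop
  endfacet
  facet normal 0.0000 -1.0000 0.0000
    outer loop
      vertex 0.0 0.0 0.0
      vertex 22.5 0.0 0.0
      vertex 22.5 0.0 17.8
    endloop
  endfacet
  facet normal 0.0000 -1.0000 0.0000
    outer loop
      vertex 0.0 0.0 0.0
      vertex 22.5 0.0 17.8
      vertex 0.0 0.0 17.8
    endloop
  endfacet
  facet normal 0.0000 0.5324 0.8465
    outer loop
      vertex 0.0 0.0 17.8
      vertex 22.5 0.0 17.8
      vertex 22.5 28.3 0.0
    endloop
  endfacet
  facet normal 0.0000 0.5324 0.8465
    outer loop
      vertex 0.0 0.0 17.8
      vertex 22.5 28.3 0.0
      vertex 0.0 28.3 0.0
    endloop
  endfacet
  facet normal -1.0000 0.0000 0.0000
    outer loop
      vertex 0.0 0.0 17.8
      vertex 0.0 28.3 0.0
      vertex 0.0 0.0 0.0
    endloop
  endfacet
  facet normal 1.0000 0.0000 0.0000
    outer loop
      vertex 22.5 0.0 0.0
      vertex 22.5 28.3 0.0
      vertex 22.5 0.0 17.8
    endloop
  endfacet
endsolid part

The G0 Z moves step by Δz≈3.6 mm. The G1 loops shrink linearly with z, so the solid tapers from its base footprint up to z≈17.8. Closing with a flat bottom cap and the tapered top and triangulating gives 8 facets — a wedge (ramp): 22.5 × 28.3 mm base, rising to 17.8 mm along the y=0 edge and sloping linearly to z=0 at y=28.3.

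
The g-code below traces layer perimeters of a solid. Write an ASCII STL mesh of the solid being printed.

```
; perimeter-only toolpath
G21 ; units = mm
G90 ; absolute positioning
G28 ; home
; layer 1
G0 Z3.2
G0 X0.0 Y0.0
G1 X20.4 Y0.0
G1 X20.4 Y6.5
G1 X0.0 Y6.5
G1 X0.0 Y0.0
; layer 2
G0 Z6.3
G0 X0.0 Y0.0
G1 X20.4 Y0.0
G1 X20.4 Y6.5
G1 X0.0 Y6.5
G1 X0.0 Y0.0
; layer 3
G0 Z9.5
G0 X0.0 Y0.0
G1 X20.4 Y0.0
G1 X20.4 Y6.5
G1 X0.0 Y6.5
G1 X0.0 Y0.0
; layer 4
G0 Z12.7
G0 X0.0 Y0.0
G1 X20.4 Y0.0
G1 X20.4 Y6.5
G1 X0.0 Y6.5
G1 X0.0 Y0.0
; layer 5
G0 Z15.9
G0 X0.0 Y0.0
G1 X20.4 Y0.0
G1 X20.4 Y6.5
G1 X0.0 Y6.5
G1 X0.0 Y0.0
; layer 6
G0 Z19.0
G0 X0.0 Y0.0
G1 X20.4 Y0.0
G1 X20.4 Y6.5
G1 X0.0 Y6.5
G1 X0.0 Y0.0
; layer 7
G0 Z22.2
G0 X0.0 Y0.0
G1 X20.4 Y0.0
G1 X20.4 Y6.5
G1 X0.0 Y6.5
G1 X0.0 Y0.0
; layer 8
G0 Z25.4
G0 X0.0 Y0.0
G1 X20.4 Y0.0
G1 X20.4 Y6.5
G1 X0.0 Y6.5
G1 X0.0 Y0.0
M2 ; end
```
solid part
  facet normal 0.0000 0.0000 -1.0000
    outer loop
      vertex 20.4 6.5 0.0
      vertex 20.4 0.0 0.0
      vertex 0.0 0.0 0.0
    endloop
  endfacet
  facet normal 0.0000 0.0000 -1.0000
    outer loop
      vertex 0.0 6.5 0.0
      vertex 20.4 6.5 0.0
      vertex 0.0 0.0 0.0
    endloop
  endfacet
  facet normal 0.0000 0.0000 1.0000
    outer loop
      vertex 0.0 0.0 25.4
      vertex 20.4 0.0 25.4
      vertex 20.4 6.5 25.4
    endloop
  endfacet
  facet normal 0.0000 0.0000 1.0000
    outer loop
      vertex 0.0 0.0 25.4
      vertex 20.4 6.5 25.4
      vertex 0.0 6.5 25.4
    endloop
  endfacet
  facet normal 0.0000 -1.0000 0.0000
    outer loop
      vertex 0.0 0.0 0.0
      vertex 20.4 0.0 0.0
      vertex 20.4 0.0 25.4
    endloop
  endfacet
  facet normal 0.0000 -1.0000 0.0000
    outer loop
      vertex 0.0 0.0 0.0
      vertex 20.4 0.0 25.4
      vertex 0.0 0.0 25.4
    endloop
  endfacet
  facet normal 0.0000 1.0000 0.0000
    outer loop
      vertex 20.4 6.5 25.4
      vertex 20.4 6.5 0.0
      vertex 0.0 6.5 0.0
    endloop
  endfacet
  facet normal 0.0000 1.0000 0.0000
    outer loop
      vertex 0.0 6.5 25.4
      vertex 20.4 6.5 25.4
      vertex 0.0 6.5 0.0
    endloop
  endfacet
  facet normal -1.0000 0.0000 0.0000
    outer loop
      vertex 0.0 6.5 25.4
      vertex 0.0 6.5 0.0
      vertex 0.0 0.0 0.0
    endloop
  endfacet
  facet normal -1.0000 0.0000 0.0000
    outer loop
      vertex 0.0 0.0 25.4
      vertex 0.0 6.5 25.4
      vertex 0.0 0.0 0.0
    endloop
  endfacet
  facet normal 1.0000 0.0000 0.0000
    outer loop
      vertex 20.4 0.0 0.0
      vertex 20.4 6.5 0.0
      vertex 20.4 6.5 25.4
    endloop
  endfacet
  facet normal 1.0000 0.0000 0.0000
    outer loop
      vertex 20.4 0.0 0.0
      vertex 20.4 6.5 25.4
      vertex 20.4 0.0 25.4
    endloop
  endfacet
endsolid part

The G0 Z moves step by Δz≈3.2 mm. Every layer's G1 loop is the same polygon, so the solid is a straight extrusion of it from z=0 to z≈25.4. Closing with flat bottom and top caps and triangulating gives 12 facets — a rectangular box, roughly 20.4 × 6.5 mm footprint and 25.4 mm tall.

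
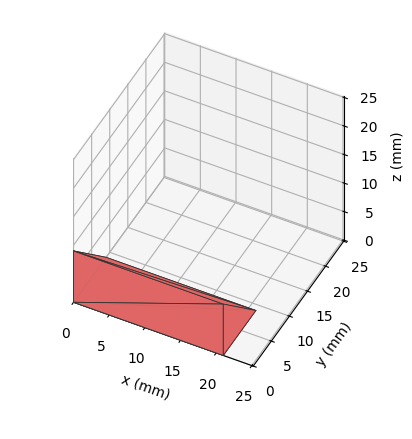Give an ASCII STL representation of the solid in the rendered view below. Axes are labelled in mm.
Reading the render: the shape is a wedge (ramp): 21 × 9 mm base, rising to 9 mm along the y=0 edge and sloping linearly to z=0 at y=9 (dimensions read to the nearest mm from the axis ticks). For the STL, each face is triangulated and given an outward normal.

solid part
  facet normal 0.0000 0.0000 -1.0000
    outer loop
      vertex 21.000 9.000 0.000
      vertex 21.000 0.000 0.000
      vertex 0.000 0.000 0.000
    endloop
  endfacet
  facet normal 0.0000 0.0000 -1.0000
    outer loop
      vertex 0.000 9.000 0.000
      vertex 21.000 9.000 0.000
      vertex 0.000 0.000 0.000
    endloop
  endfacet
  facet normal 0.0000 -1.0000 0.0000
    outer loop
      vertex 0.000 0.000 0.000
      vertex 21.000 0.000 0.000
      vertex 21.000 0.000 9.000
    endloop
  endfacet
  facet normal 0.0000 -1.0000 0.0000
    outer loop
      vertex 0.000 0.000 0.000
      vertex 21.000 0.000 9.000
      vertex 0.000 0.000 9.000
    endloop
  endfacet
  facet normal 0.0000 0.7071 0.7071
    outer loop
      vertex 0.000 0.000 9.000
      vertex 21.000 0.000 9.000
      vertex 21.000 9.000 0.000
    endloop
  endfacet
  facet normal 0.0000 0.7071 0.7071
    outer loop
      vertex 0.000 0.000 9.000
      vertex 21.000 9.000 0.000
      vertex 0.000 9.000 0.000
    endloop
  endfacet
  facet normal -1.0000 0.0000 0.0000
    outer loop
      vertex 0.000 0.000 9.000
      vertex 0.000 9.000 0.000
      vertex 0.000 0.000 0.000
    endloop
  endfacet
  facet normal 1.0000 0.0000 0.0000
    outer loop
      vertex 21.000 0.000 0.000
      vertex 21.000 9.000 0.000
      vertex 21.000 0.000 9.000
    endloop
  endfacet
endsolid part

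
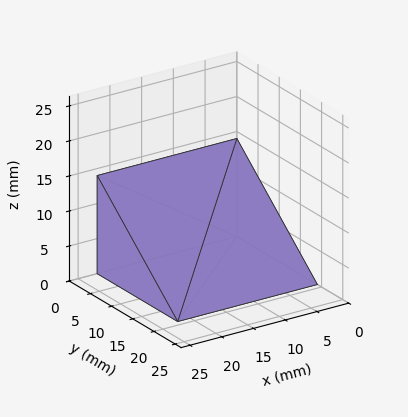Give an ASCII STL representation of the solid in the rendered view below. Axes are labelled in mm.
Reading the render: the shape is a wedge (ramp): 22 × 19 mm base, rising to 14 mm along the y=0 edge and sloping linearly to z=0 at y=19 (dimensions read to the nearest mm from the axis ticks). For the STL, each face is triangulated and given an outward normal.

solid part
  facet normal 0.0000 0.0000 -1.0000
    outer loop
      vertex 22.00 19.00 0.00
      vertex 22.00 0.00 0.00
      vertex 0.00 0.00 0.00
    endloop
  endfacet
  facet normal 0.0000 0.0000 -1.0000
    outer loop
      vertex 0.00 19.00 0.00
      vertex 22.00 19.00 0.00
      vertex 0.00 0.00 0.00
    endloop
  endfacet
  facet normal 0.0000 -1.0000 0.0000
    outer loop
      vertex 0.00 0.00 0.00
      vertex 22.00 0.00 0.00
      vertex 22.00 0.00 14.00
    endloop
  endfacet
  facet normal 0.0000 -1.0000 0.0000
    outer loop
      vertex 0.00 0.00 0.00
      vertex 22.00 0.00 14.00
      vertex 0.00 0.00 14.00
    endloop
  endfacet
  facet normal 0.0000 0.5932 0.8051
    outer loop
      vertex 0.00 0.00 14.00
      vertex 22.00 0.00 14.00
      vertex 22.00 19.00 0.00
    endloop
  endfacet
  facet normal 0.0000 0.5932 0.8051
    outer loop
      vertex 0.00 0.00 14.00
      vertex 22.00 19.00 0.00
      vertex 0.00 19.00 0.00
    endloop
  endfacet
  facet normal -1.0000 0.0000 0.0000
    outer loop
      vertex 0.00 0.00 14.00
      vertex 0.00 19.00 0.00
      vertex 0.00 0.00 0.00
    endloop
  endfacet
  facet normal 1.0000 0.0000 0.0000
    outer loop
      vertex 22.00 0.00 0.00
      vertex 22.00 19.00 0.00
      vertex 22.00 0.00 14.00
    endloop
  endfacet
endsolid part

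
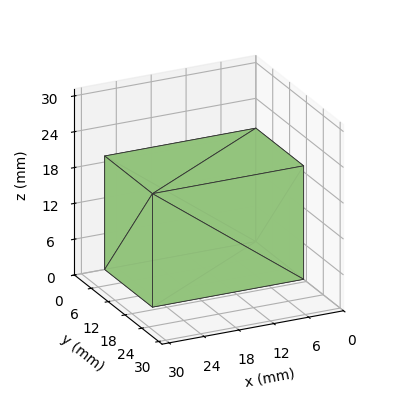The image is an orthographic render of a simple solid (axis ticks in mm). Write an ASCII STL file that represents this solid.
Reading the render: the shape is a rectangular box, roughly 26 × 17 mm footprint and 19 mm tall (dimensions read to the nearest mm from the axis ticks). For the STL, each face is triangulated and given an outward normal.

solid part
  facet normal 0.0000 0.0000 -1.0000
    outer loop
      vertex 26.00 17.00 0.00
      vertex 26.00 0.00 0.00
      vertex 0.00 0.00 0.00
    endloop
  endfacet
  facet normal 0.0000 0.0000 -1.0000
    outer loop
      vertex 0.00 17.00 0.00
      vertex 26.00 17.00 0.00
      vertex 0.00 0.00 0.00
    endloop
  endfacet
  facet normal 0.0000 0.0000 1.0000
    outer loop
      vertex 0.00 0.00 19.00
      vertex 26.00 0.00 19.00
      vertex 26.00 17.00 19.00
    endloop
  endfacet
  facet normal 0.0000 0.0000 1.0000
    outer loop
      vertex 0.00 0.00 19.00
      vertex 26.00 17.00 19.00
      vertex 0.00 17.00 19.00
    endloop
  endfacet
  facet normal 0.0000 -1.0000 0.0000
    outer loop
      vertex 0.00 0.00 0.00
      vertex 26.00 0.00 0.00
      vertex 26.00 0.00 19.00
    endloop
  endfacet
  facet normal 0.0000 -1.0000 0.0000
    outer loop
      vertex 0.00 0.00 0.00
      vertex 26.00 0.00 19.00
      vertex 0.00 0.00 19.00
    endloop
  endfacet
  facet normal 0.0000 1.0000 0.0000
    outer loop
      vertex 26.00 17.00 19.00
      vertex 26.00 17.00 0.00
      vertex 0.00 17.00 0.00
    endloop
  endfacet
  facet normal 0.0000 1.0000 0.0000
    outer loop
      vertex 0.00 17.00 19.00
      vertex 26.00 17.00 19.00
      vertex 0.00 17.00 0.00
    endloop
  endfacet
  facet normal -1.0000 0.0000 0.0000
    outer loop
      vertex 0.00 17.00 19.00
      vertex 0.00 17.00 0.00
      vertex 0.00 0.00 0.00
    endloop
  endfacet
  facet normal -1.0000 0.0000 0.0000
    outer loop
      vertex 0.00 0.00 19.00
      vertex 0.00 17.00 19.00
      vertex 0.00 0.00 0.00
    endloop
  endfacet
  facet normal 1.0000 0.0000 0.0000
    outer loop
      vertex 26.00 0.00 0.00
      vertex 26.00 17.00 0.00
      vertex 26.00 17.00 19.00
    endloop
  endfacet
  facet normal 1.0000 0.0000 0.0000
    outer loop
      vertex 26.00 0.00 0.00
      vertex 26.00 17.00 19.00
      vertex 26.00 0.00 19.00
    endloop
  endfacet
endsolid part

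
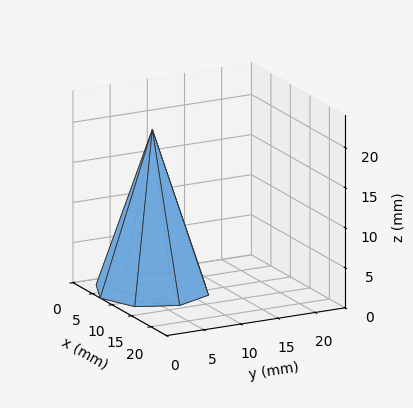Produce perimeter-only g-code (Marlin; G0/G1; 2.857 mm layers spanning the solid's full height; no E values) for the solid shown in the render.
Reading the render: the shape is a regular 8-sided pyramid, base circumscribed radius ≈ 7 mm, apex at z ≈ 20 mm (dimensions read to the nearest mm from the axis ticks). For the g-code, the solid's height is divided into equal slices at the stated Δz and each level perimeter traced with G1 moves after a G0 lift.

; perimeter-only toolpath
G21 ; units = mm
G90 ; absolute positioning
G28 ; home
; layer 1
G0 Z2.857
G0 X13.000 Y7.000
G1 X11.243 Y11.243
G1 X7.000 Y13.000
G1 X2.757 Y11.243
G1 X1.000 Y7.000
G1 X2.757 Y2.757
G1 X7.000 Y1.000
G1 X11.243 Y2.757
G1 X13.000 Y7.000
; layer 2
G0 Z5.714
G0 X12.000 Y7.000
G1 X10.536 Y10.536
G1 X7.000 Y12.000
G1 X3.464 Y10.536
G1 X2.000 Y7.000
G1 X3.464 Y3.464
G1 X7.000 Y2.000
G1 X10.536 Y3.464
G1 X12.000 Y7.000
; layer 3
G0 Z8.571
G0 X11.000 Y7.000
G1 X9.829 Y9.829
G1 X7.000 Y11.000
G1 X4.171 Y9.829
G1 X3.000 Y7.000
G1 X4.171 Y4.171
G1 X7.000 Y3.000
G1 X9.829 Y4.171
G1 X11.000 Y7.000
; layer 4
G0 Z11.429
G0 X10.000 Y7.000
G1 X9.121 Y9.121
G1 X7.000 Y10.000
G1 X4.879 Y9.121
G1 X4.000 Y7.000
G1 X4.879 Y4.879
G1 X7.000 Y4.000
G1 X9.121 Y4.879
G1 X10.000 Y7.000
; layer 5
G0 Z14.286
G0 X9.000 Y7.000
G1 X8.414 Y8.414
G1 X7.000 Y9.000
G1 X5.586 Y8.414
G1 X5.000 Y7.000
G1 X5.586 Y5.586
G1 X7.000 Y5.000
G1 X8.414 Y5.586
G1 X9.000 Y7.000
; layer 6
G0 Z17.143
G0 X8.000 Y7.000
G1 X7.707 Y7.707
G1 X7.000 Y8.000
G1 X6.293 Y7.707
G1 X6.000 Y7.000
G1 X6.293 Y6.293
G1 X7.000 Y6.000
G1 X7.707 Y6.293
G1 X8.000 Y7.000
M2 ; end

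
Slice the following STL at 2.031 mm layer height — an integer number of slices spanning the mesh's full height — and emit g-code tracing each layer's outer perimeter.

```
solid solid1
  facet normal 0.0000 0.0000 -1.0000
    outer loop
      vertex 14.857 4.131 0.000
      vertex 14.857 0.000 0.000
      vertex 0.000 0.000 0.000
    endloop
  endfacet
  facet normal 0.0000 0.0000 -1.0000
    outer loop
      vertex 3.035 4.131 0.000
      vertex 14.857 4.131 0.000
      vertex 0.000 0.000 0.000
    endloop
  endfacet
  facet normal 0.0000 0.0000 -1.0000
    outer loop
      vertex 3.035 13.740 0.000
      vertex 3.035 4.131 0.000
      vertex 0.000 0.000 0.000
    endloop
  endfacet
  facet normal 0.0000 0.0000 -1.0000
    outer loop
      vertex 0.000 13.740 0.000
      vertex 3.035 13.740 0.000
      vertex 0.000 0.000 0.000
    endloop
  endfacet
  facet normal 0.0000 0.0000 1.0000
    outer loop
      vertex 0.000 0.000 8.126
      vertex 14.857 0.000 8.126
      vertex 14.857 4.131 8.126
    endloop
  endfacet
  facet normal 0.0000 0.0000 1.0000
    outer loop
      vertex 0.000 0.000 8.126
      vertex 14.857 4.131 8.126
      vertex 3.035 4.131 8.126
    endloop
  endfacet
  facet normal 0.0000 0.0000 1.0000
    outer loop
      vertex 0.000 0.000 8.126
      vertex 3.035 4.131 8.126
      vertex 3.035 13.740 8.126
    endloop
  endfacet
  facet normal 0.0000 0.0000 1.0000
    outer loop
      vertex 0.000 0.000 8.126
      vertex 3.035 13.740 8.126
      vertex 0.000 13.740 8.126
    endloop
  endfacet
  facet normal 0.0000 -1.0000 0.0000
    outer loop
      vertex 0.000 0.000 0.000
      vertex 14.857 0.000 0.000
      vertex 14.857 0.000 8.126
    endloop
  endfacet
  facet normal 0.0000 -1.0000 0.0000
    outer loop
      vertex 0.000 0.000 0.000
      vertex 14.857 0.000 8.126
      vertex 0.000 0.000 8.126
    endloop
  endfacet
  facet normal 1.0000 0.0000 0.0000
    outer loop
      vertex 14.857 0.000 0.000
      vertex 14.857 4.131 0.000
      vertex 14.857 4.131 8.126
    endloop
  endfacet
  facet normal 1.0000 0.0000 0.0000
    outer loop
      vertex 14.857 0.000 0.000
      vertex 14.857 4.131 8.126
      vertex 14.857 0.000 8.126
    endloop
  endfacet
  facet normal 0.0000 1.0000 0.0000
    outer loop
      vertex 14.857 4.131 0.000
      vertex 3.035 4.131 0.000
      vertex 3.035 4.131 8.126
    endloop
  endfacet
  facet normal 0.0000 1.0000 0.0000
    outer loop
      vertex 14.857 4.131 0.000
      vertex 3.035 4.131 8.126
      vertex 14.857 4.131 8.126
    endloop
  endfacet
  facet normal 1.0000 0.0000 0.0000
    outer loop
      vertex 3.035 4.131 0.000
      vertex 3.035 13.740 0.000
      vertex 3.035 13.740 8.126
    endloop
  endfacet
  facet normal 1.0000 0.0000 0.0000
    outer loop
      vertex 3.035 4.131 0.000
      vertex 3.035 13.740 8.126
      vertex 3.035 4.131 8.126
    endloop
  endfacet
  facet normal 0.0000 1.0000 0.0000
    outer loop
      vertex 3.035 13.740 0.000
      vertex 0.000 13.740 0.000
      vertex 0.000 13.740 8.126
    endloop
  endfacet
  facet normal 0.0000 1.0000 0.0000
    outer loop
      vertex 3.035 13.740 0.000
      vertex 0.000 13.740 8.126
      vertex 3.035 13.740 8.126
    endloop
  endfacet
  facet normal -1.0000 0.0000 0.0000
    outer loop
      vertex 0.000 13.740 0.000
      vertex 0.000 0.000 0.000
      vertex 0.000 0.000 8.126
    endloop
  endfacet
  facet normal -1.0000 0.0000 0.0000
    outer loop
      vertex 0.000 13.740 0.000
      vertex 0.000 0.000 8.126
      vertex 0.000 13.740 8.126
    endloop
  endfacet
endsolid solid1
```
; perimeter-only toolpath
G21 ; units = mm
G90 ; absolute positioning
G28 ; home
; layer 1
G0 Z2.031
G0 X0.000 Y0.000
G1 X14.857 Y0.000
G1 X14.857 Y4.131
G1 X3.035 Y4.131
G1 X3.035 Y13.740
G1 X0.000 Y13.740
G1 X0.000 Y0.000
; layer 2
G0 Z4.063
G0 X0.000 Y0.000
G1 X14.857 Y0.000
G1 X14.857 Y4.131
G1 X3.035 Y4.131
G1 X3.035 Y13.740
G1 X0.000 Y13.740
G1 X0.000 Y0.000
; layer 3
G0 Z6.095
G0 X0.000 Y0.000
G1 X14.857 Y0.000
G1 X14.857 Y4.131
G1 X3.035 Y4.131
G1 X3.035 Y13.740
G1 X0.000 Y13.740
G1 X0.000 Y0.000
; layer 4
G0 Z8.126
G0 X0.000 Y0.000
G1 X14.857 Y0.000
G1 X14.857 Y4.131
G1 X3.035 Y4.131
G1 X3.035 Y13.740
G1 X0.000 Y13.740
G1 X0.000 Y0.000
M2 ; end

The solid is an L-shaped prism: outer 14.9 × 13.7 mm, arm thicknesses ≈ 4.13 mm (horizontal) and 3.04 mm (vertical), extruded 8.13 mm in z. Slicing at Δz = 2.031 mm — 4 equal slices spanning the solid's height, so layer i sits at z = i·h/4 — gives 4 non-empty perimeters. Each is a 6-segment closed polygon; G0 lifts to the layer z and rapids to the start vertex, then G1 traces the edges.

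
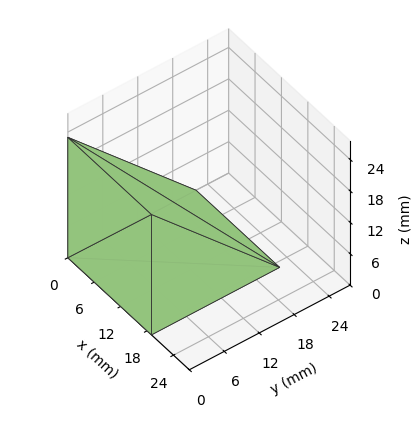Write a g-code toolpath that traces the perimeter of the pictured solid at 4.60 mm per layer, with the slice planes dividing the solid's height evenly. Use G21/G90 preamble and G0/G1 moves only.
Reading the render: the shape is a wedge (ramp): 19 × 22 mm base, rising to 23 mm along the y=0 edge and sloping linearly to z=0 at y=22 (dimensions read to the nearest mm from the axis ticks). For the g-code, the solid's height is divided into equal slices at the stated Δz and each level perimeter traced with G1 moves after a G0 lift.

; perimeter-only toolpath
G21 ; units = mm
G90 ; absolute positioning
G28 ; home
; layer 1
G0 Z4.60
G0 X0.00 Y0.00
G1 X19.00 Y0.00
G1 X19.00 Y17.60
G1 X0.00 Y17.60
G1 X0.00 Y0.00
; layer 2
G0 Z9.20
G0 X0.00 Y0.00
G1 X19.00 Y0.00
G1 X19.00 Y13.20
G1 X0.00 Y13.20
G1 X0.00 Y0.00
; layer 3
G0 Z13.80
G0 X0.00 Y0.00
G1 X19.00 Y0.00
G1 X19.00 Y8.80
G1 X0.00 Y8.80
G1 X0.00 Y0.00
; layer 4
G0 Z18.40
G0 X0.00 Y0.00
G1 X19.00 Y0.00
G1 X19.00 Y4.40
G1 X0.00 Y4.40
G1 X0.00 Y0.00
M2 ; end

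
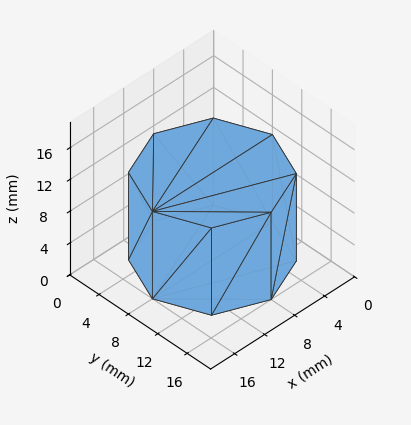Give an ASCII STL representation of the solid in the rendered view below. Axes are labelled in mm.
Reading the render: the shape is a regular 8-sided prism (a cylinder approximated with 8 flat sides), circumscribed radius ≈ 8 mm, height ≈ 11 mm (dimensions read to the nearest mm from the axis ticks). For the STL, each face is triangulated and given an outward normal.

solid part
  facet normal 0.0000 0.0000 -1.0000
    outer loop
      vertex 8.000 16.000 0.000
      vertex 13.657 13.657 0.000
      vertex 16.000 8.000 0.000
    endloop
  endfacet
  facet normal 0.0000 0.0000 -1.0000
    outer loop
      vertex 2.343 13.657 0.000
      vertex 8.000 16.000 0.000
      vertex 16.000 8.000 0.000
    endloop
  endfacet
  facet normal 0.0000 0.0000 -1.0000
    outer loop
      vertex 0.000 8.000 0.000
      vertex 2.343 13.657 0.000
      vertex 16.000 8.000 0.000
    endloop
  endfacet
  facet normal 0.0000 0.0000 -1.0000
    outer loop
      vertex 2.343 2.343 0.000
      vertex 0.000 8.000 0.000
      vertex 16.000 8.000 0.000
    endloop
  endfacet
  facet normal 0.0000 0.0000 -1.0000
    outer loop
      vertex 8.000 0.000 0.000
      vertex 2.343 2.343 0.000
      vertex 16.000 8.000 0.000
    endloop
  endfacet
  facet normal 0.0000 0.0000 -1.0000
    outer loop
      vertex 13.657 2.343 0.000
      vertex 8.000 0.000 0.000
      vertex 16.000 8.000 0.000
    endloop
  endfacet
  facet normal 0.0000 0.0000 1.0000
    outer loop
      vertex 16.000 8.000 11.000
      vertex 13.657 13.657 11.000
      vertex 8.000 16.000 11.000
    endloop
  endfacet
  facet normal 0.0000 0.0000 1.0000
    outer loop
      vertex 16.000 8.000 11.000
      vertex 8.000 16.000 11.000
      vertex 2.343 13.657 11.000
    endloop
  endfacet
  facet normal 0.0000 0.0000 1.0000
    outer loop
      vertex 16.000 8.000 11.000
      vertex 2.343 13.657 11.000
      vertex 0.000 8.000 11.000
    endloop
  endfacet
  facet normal 0.0000 0.0000 1.0000
    outer loop
      vertex 16.000 8.000 11.000
      vertex 0.000 8.000 11.000
      vertex 2.343 2.343 11.000
    endloop
  endfacet
  facet normal 0.0000 0.0000 1.0000
    outer loop
      vertex 16.000 8.000 11.000
      vertex 2.343 2.343 11.000
      vertex 8.000 0.000 11.000
    endloop
  endfacet
  facet normal 0.0000 0.0000 1.0000
    outer loop
      vertex 16.000 8.000 11.000
      vertex 8.000 0.000 11.000
      vertex 13.657 2.343 11.000
    endloop
  endfacet
  facet normal 0.9239 0.3827 0.0000
    outer loop
      vertex 16.000 8.000 0.000
      vertex 13.657 13.657 0.000
      vertex 13.657 13.657 11.000
    endloop
  endfacet
  facet normal 0.9239 0.3827 0.0000
    outer loop
      vertex 16.000 8.000 0.000
      vertex 13.657 13.657 11.000
      vertex 16.000 8.000 11.000
    endloop
  endfacet
  facet normal 0.3827 0.9239 0.0000
    outer loop
      vertex 13.657 13.657 0.000
      vertex 8.000 16.000 0.000
      vertex 8.000 16.000 11.000
    endloop
  endfacet
  facet normal 0.3827 0.9239 0.0000
    outer loop
      vertex 13.657 13.657 0.000
      vertex 8.000 16.000 11.000
      vertex 13.657 13.657 11.000
    endloop
  endfacet
  facet normal -0.3827 0.9239 0.0000
    outer loop
      vertex 8.000 16.000 0.000
      vertex 2.343 13.657 0.000
      vertex 2.343 13.657 11.000
    endloop
  endfacet
  facet normal -0.3827 0.9239 0.0000
    outer loop
      vertex 8.000 16.000 0.000
      vertex 2.343 13.657 11.000
      vertex 8.000 16.000 11.000
    endloop
  endfacet
  facet normal -0.9239 0.3827 0.0000
    outer loop
      vertex 2.343 13.657 0.000
      vertex 0.000 8.000 0.000
      vertex 0.000 8.000 11.000
    endloop
  endfacet
  facet normal -0.9239 0.3827 0.0000
    outer loop
      vertex 2.343 13.657 0.000
      vertex 0.000 8.000 11.000
      vertex 2.343 13.657 11.000
    endloop
  endfacet
  facet normal -0.9239 -0.3827 0.0000
    outer loop
      vertex 0.000 8.000 0.000
      vertex 2.343 2.343 0.000
      vertex 2.343 2.343 11.000
    endloop
  endfacet
  facet normal -0.9239 -0.3827 0.0000
    outer loop
      vertex 0.000 8.000 0.000
      vertex 2.343 2.343 11.000
      vertex 0.000 8.000 11.000
    endloop
  endfacet
  facet normal -0.3827 -0.9239 0.0000
    outer loop
      vertex 2.343 2.343 0.000
      vertex 8.000 0.000 0.000
      vertex 8.000 0.000 11.000
    endloop
  endfacet
  facet normal -0.3827 -0.9239 0.0000
    outer loop
      vertex 2.343 2.343 0.000
      vertex 8.000 0.000 11.000
      vertex 2.343 2.343 11.000
    endloop
  endfacet
  facet normal 0.3827 -0.9239 0.0000
    outer loop
      vertex 8.000 0.000 0.000
      vertex 13.657 2.343 0.000
      vertex 13.657 2.343 11.000
    endloop
  endfacet
  facet normal 0.3827 -0.9239 0.0000
    outer loop
      vertex 8.000 0.000 0.000
      vertex 13.657 2.343 11.000
      vertex 8.000 0.000 11.000
    endloop
  endfacet
  facet normal 0.9239 -0.3827 0.0000
    outer loop
      vertex 13.657 2.343 0.000
      vertex 16.000 8.000 0.000
      vertex 16.000 8.000 11.000
    endloop
  endfacet
  facet normal 0.9239 -0.3827 0.0000
    outer loop
      vertex 13.657 2.343 0.000
      vertex 16.000 8.000 11.000
      vertex 13.657 2.343 11.000
    endloop
  endfacet
endsolid part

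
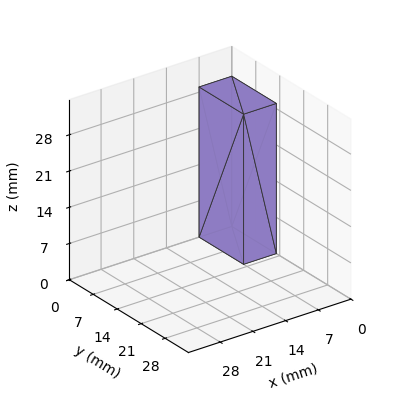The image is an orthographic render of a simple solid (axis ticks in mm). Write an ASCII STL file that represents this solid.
Reading the render: the shape is a rectangular box, roughly 7 × 13 mm footprint and 29 mm tall (dimensions read to the nearest mm from the axis ticks). For the STL, each face is triangulated and given an outward normal.

solid part
  facet normal 0.0000 0.0000 -1.0000
    outer loop
      vertex 7.000 13.000 0.000
      vertex 7.000 0.000 0.000
      vertex 0.000 0.000 0.000
    endloop
  endfacet
  facet normal 0.0000 0.0000 -1.0000
    outer loop
      vertex 0.000 13.000 0.000
      vertex 7.000 13.000 0.000
      vertex 0.000 0.000 0.000
    endloop
  endfacet
  facet normal 0.0000 0.0000 1.0000
    outer loop
      vertex 0.000 0.000 29.000
      vertex 7.000 0.000 29.000
      vertex 7.000 13.000 29.000
    endloop
  endfacet
  facet normal 0.0000 0.0000 1.0000
    outer loop
      vertex 0.000 0.000 29.000
      vertex 7.000 13.000 29.000
      vertex 0.000 13.000 29.000
    endloop
  endfacet
  facet normal 0.0000 -1.0000 0.0000
    outer loop
      vertex 0.000 0.000 0.000
      vertex 7.000 0.000 0.000
      vertex 7.000 0.000 29.000
    endloop
  endfacet
  facet normal 0.0000 -1.0000 0.0000
    outer loop
      vertex 0.000 0.000 0.000
      vertex 7.000 0.000 29.000
      vertex 0.000 0.000 29.000
    endloop
  endfacet
  facet normal 0.0000 1.0000 0.0000
    outer loop
      vertex 7.000 13.000 29.000
      vertex 7.000 13.000 0.000
      vertex 0.000 13.000 0.000
    endloop
  endfacet
  facet normal 0.0000 1.0000 0.0000
    outer loop
      vertex 0.000 13.000 29.000
      vertex 7.000 13.000 29.000
      vertex 0.000 13.000 0.000
    endloop
  endfacet
  facet normal -1.0000 0.0000 0.0000
    outer loop
      vertex 0.000 13.000 29.000
      vertex 0.000 13.000 0.000
      vertex 0.000 0.000 0.000
    endloop
  endfacet
  facet normal -1.0000 0.0000 0.0000
    outer loop
      vertex 0.000 0.000 29.000
      vertex 0.000 13.000 29.000
      vertex 0.000 0.000 0.000
    endloop
  endfacet
  facet normal 1.0000 0.0000 0.0000
    outer loop
      vertex 7.000 0.000 0.000
      vertex 7.000 13.000 0.000
      vertex 7.000 13.000 29.000
    endloop
  endfacet
  facet normal 1.0000 0.0000 0.0000
    outer loop
      vertex 7.000 0.000 0.000
      vertex 7.000 13.000 29.000
      vertex 7.000 0.000 29.000
    endloop
  endfacet
endsolid part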